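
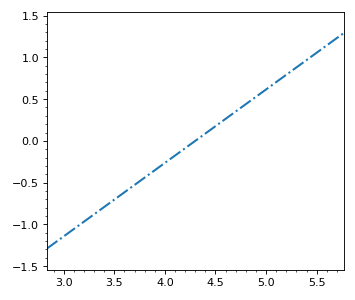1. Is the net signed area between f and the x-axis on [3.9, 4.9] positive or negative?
positive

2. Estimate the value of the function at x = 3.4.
-0.8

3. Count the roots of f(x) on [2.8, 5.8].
1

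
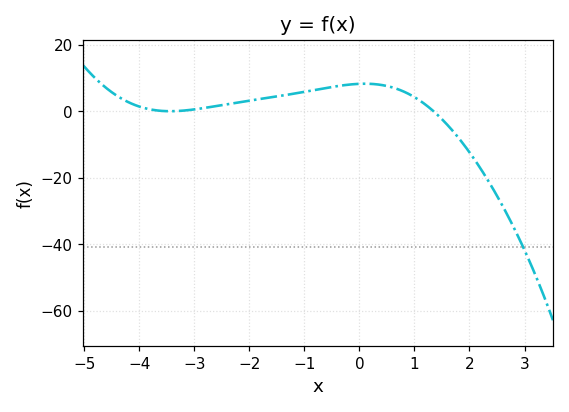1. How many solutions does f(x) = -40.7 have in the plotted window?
1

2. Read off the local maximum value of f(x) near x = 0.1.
8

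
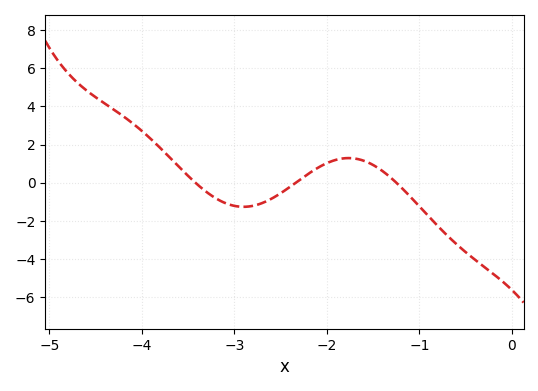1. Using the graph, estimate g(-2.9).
-1.2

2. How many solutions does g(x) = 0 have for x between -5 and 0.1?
3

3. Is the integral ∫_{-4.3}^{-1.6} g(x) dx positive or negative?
positive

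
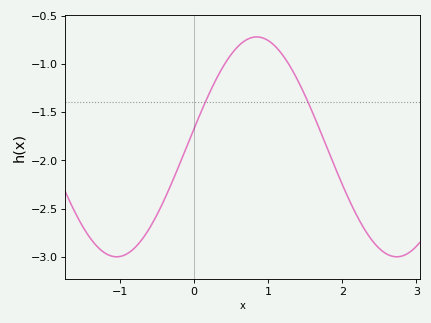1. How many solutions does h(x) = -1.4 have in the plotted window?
2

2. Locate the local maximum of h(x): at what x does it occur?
0.8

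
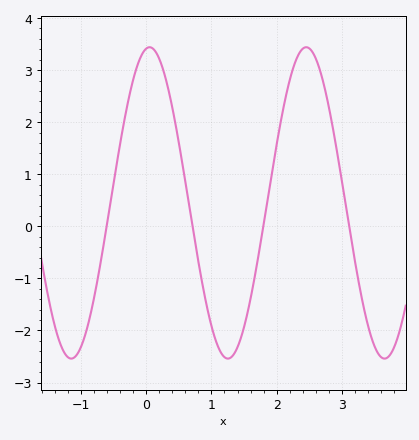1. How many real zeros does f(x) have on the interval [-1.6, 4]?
4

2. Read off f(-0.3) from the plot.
2.2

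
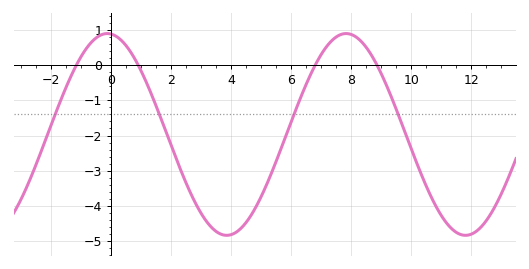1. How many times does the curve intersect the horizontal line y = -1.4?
4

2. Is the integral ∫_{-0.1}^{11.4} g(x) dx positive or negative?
negative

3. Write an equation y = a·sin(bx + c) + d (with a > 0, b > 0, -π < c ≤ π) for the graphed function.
y = 2.86sin(0.79x + 1.7) - 1.97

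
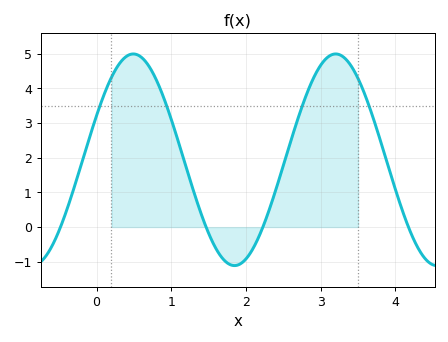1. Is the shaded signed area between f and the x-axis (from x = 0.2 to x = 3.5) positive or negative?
positive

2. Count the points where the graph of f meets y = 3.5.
4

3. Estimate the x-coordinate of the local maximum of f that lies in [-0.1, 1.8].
0.5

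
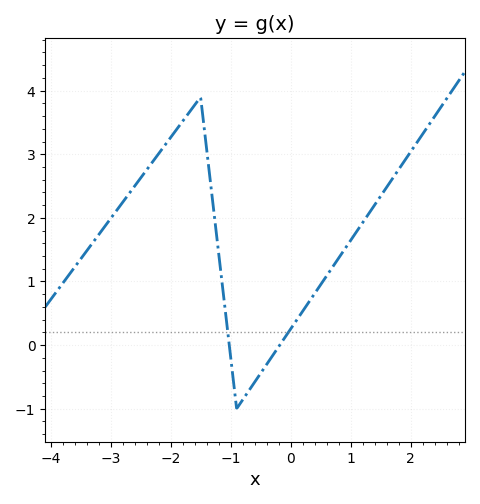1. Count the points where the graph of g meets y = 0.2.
2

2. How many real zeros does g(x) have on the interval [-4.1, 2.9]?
2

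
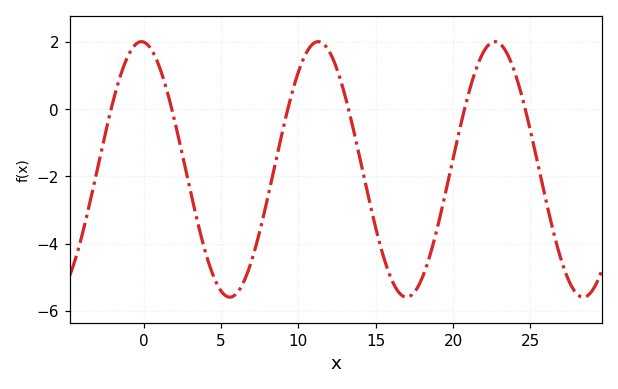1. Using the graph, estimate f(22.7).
2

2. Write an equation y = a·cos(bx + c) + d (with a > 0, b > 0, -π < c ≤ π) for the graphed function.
y = 3.8cos(0.55x + 0.08) - 1.79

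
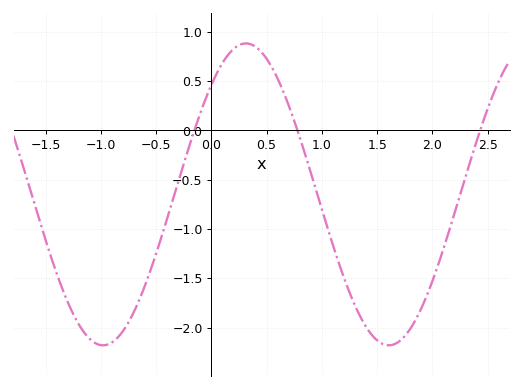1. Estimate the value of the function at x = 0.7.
0.251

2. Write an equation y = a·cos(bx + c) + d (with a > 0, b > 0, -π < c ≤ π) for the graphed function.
y = 1.53cos(2.43x - 0.76) - 0.65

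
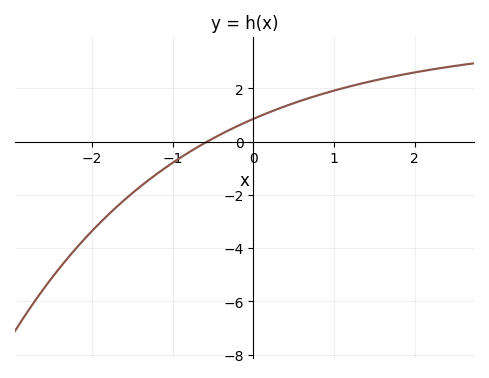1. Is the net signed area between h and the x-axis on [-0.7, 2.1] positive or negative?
positive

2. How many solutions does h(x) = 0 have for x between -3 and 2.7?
1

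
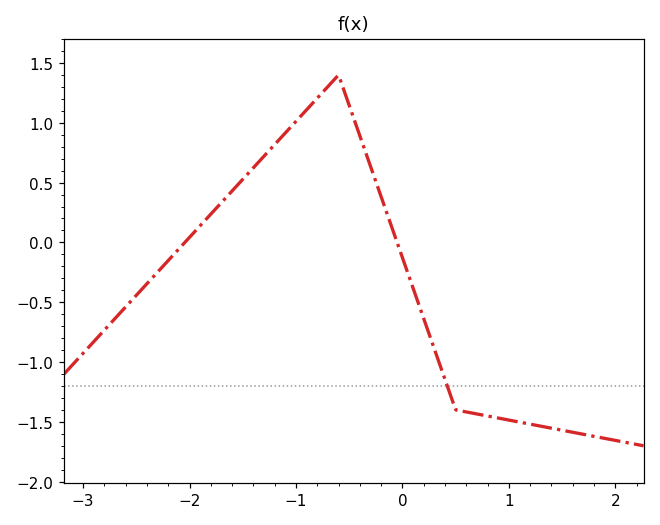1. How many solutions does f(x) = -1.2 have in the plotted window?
1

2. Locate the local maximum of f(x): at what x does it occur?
-0.601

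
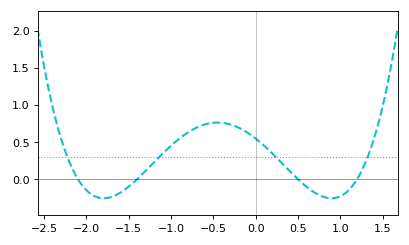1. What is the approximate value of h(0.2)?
0.35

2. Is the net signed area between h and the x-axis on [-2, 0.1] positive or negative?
positive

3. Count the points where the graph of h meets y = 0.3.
4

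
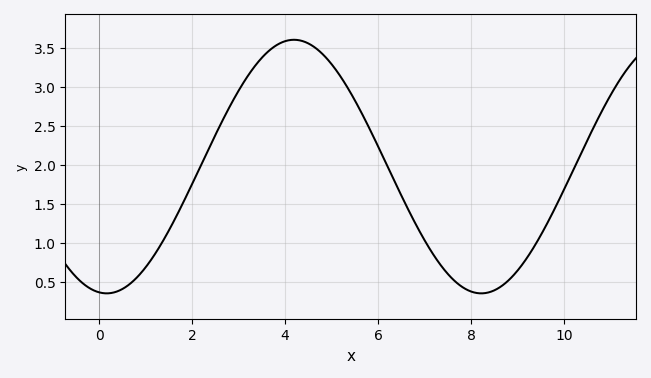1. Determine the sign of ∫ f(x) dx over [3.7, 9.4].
positive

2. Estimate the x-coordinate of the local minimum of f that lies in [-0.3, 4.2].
0.164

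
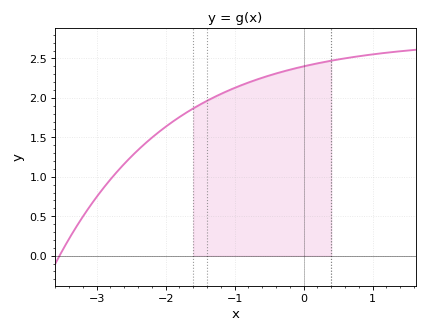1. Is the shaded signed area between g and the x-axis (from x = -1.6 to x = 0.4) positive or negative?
positive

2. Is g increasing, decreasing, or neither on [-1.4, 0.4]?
increasing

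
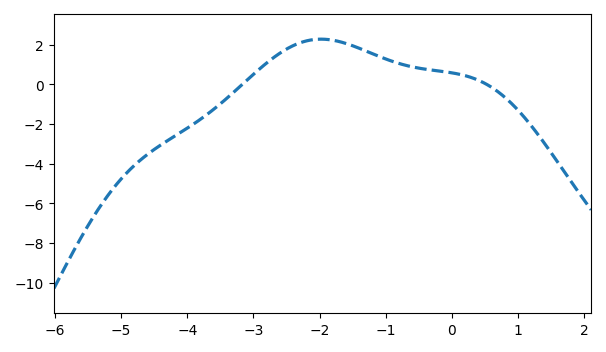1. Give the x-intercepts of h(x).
-3.17, 0.528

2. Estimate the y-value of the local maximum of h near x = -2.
2.28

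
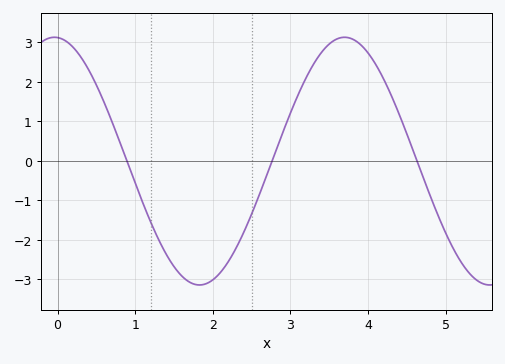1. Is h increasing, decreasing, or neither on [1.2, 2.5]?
neither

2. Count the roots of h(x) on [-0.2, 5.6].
3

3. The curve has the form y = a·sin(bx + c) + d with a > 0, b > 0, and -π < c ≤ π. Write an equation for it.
y = 3.13sin(1.68x + 1.64) - 0.01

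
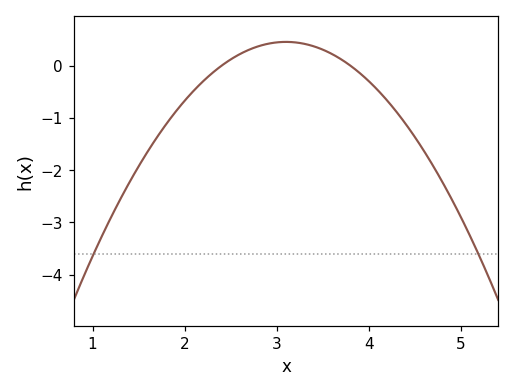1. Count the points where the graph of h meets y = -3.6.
2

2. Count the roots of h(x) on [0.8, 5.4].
2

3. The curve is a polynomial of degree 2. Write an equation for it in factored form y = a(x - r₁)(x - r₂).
y = -0.93(x - 2.4)(x - 3.8)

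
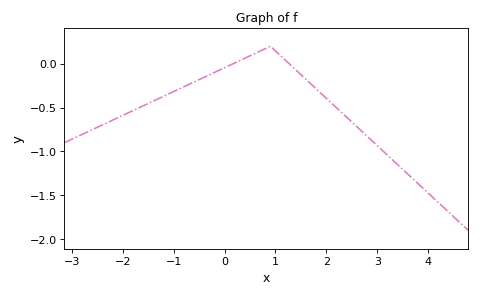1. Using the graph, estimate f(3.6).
-1.26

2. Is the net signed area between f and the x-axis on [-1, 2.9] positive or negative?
negative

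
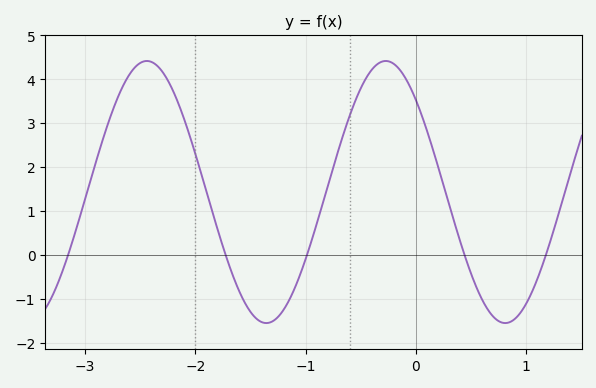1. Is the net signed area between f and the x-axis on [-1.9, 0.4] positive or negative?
positive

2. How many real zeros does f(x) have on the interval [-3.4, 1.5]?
5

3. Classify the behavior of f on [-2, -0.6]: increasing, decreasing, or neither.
neither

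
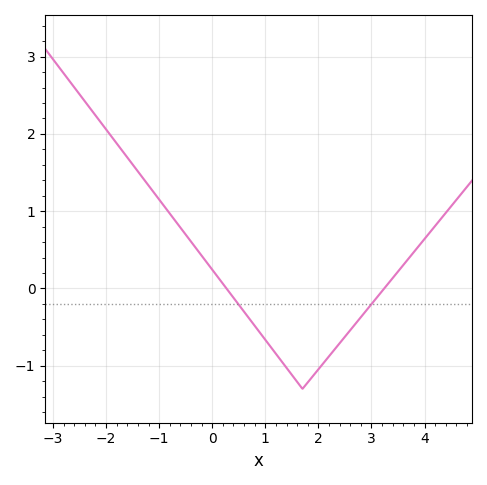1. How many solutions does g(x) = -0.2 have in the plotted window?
2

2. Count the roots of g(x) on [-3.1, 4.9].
2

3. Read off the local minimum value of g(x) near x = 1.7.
-1.3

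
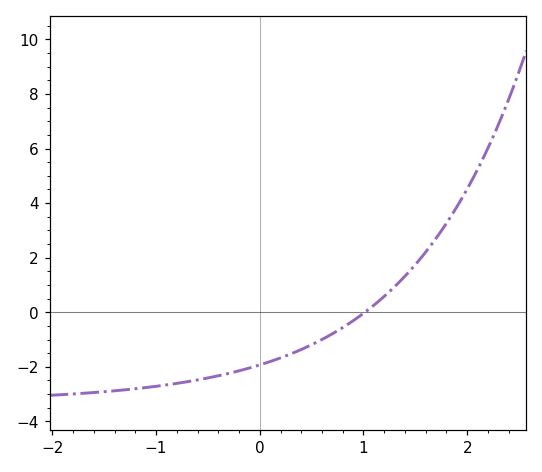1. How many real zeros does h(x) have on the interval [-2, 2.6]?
1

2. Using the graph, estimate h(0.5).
-1.19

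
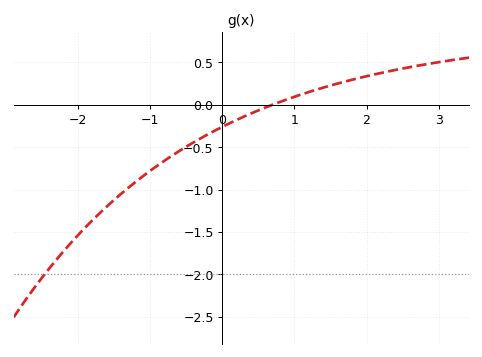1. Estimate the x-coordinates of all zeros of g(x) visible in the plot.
0.7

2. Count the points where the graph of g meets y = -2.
1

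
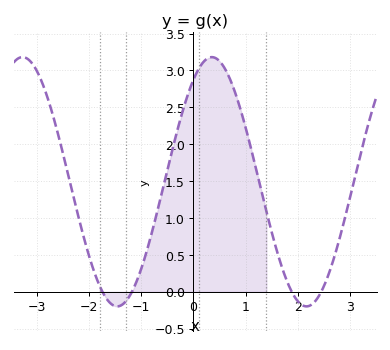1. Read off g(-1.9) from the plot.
0.259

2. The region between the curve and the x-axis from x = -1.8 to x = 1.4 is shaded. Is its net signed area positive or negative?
positive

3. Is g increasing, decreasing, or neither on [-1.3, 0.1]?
increasing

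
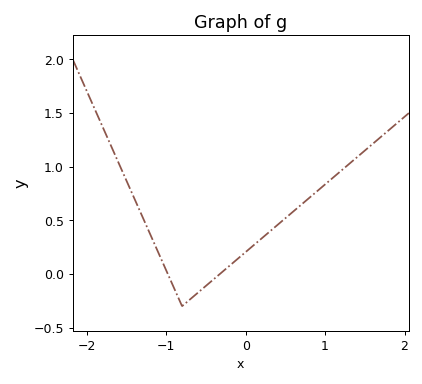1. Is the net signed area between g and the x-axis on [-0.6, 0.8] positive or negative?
positive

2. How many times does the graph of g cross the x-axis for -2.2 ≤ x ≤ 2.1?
2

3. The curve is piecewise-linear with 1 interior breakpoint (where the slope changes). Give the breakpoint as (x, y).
(-0.8, -0.3)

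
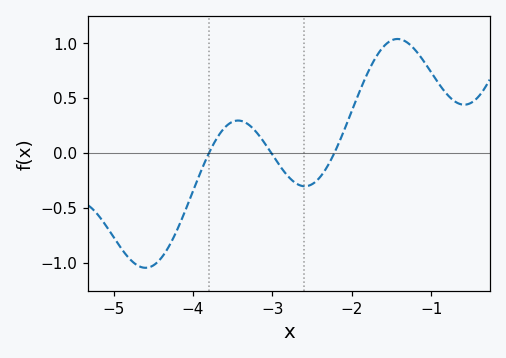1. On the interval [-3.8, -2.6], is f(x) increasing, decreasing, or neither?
neither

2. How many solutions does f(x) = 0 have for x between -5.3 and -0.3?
3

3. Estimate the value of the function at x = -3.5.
0.3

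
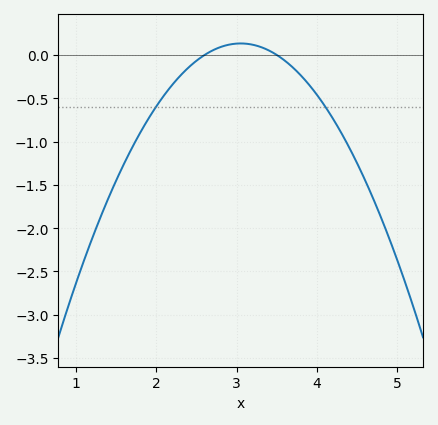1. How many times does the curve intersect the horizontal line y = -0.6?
2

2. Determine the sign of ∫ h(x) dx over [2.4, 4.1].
negative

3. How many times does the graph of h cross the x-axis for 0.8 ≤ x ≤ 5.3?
2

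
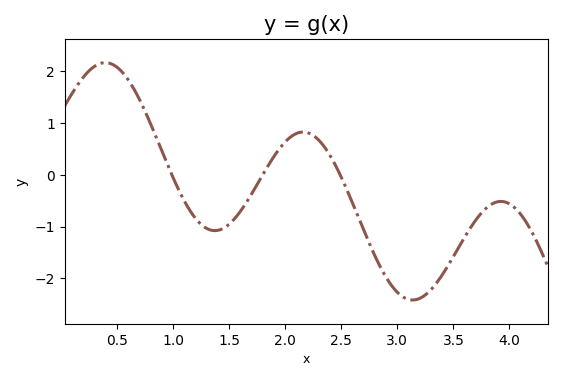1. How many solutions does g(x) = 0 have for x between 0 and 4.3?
3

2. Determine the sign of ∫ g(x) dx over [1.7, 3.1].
negative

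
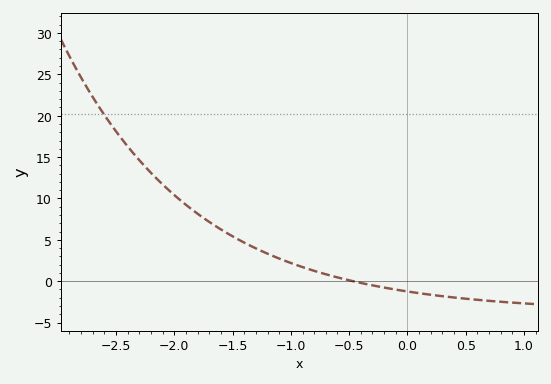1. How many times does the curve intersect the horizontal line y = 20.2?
1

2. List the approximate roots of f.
-0.466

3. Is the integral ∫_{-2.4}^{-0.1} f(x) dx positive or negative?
positive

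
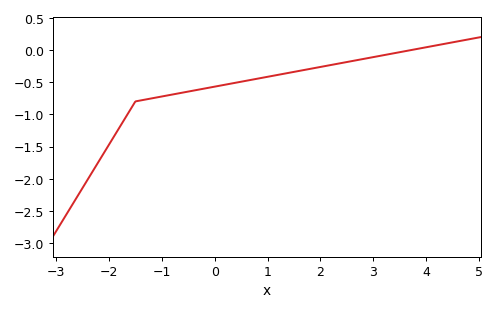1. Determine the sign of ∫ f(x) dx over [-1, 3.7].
negative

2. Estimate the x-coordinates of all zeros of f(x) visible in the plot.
3.8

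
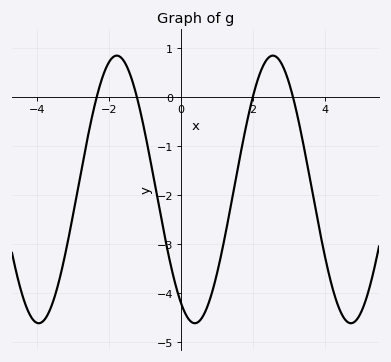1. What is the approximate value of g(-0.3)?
-3.37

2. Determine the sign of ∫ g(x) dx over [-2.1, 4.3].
negative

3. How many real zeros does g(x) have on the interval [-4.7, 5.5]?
4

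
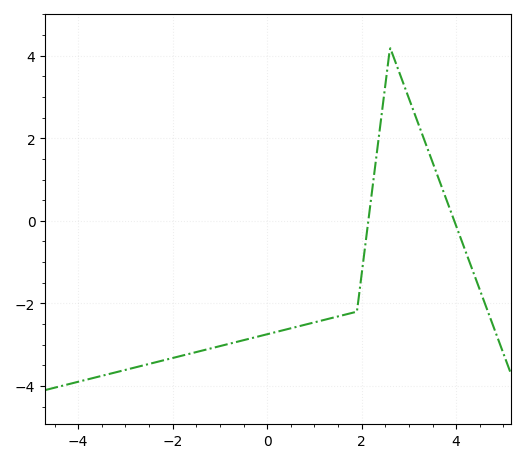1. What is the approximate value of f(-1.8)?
-3.27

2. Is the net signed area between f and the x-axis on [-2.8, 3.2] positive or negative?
negative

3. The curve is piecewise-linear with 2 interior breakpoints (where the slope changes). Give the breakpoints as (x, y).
(1.9, -2.2); (2.6, 4.2)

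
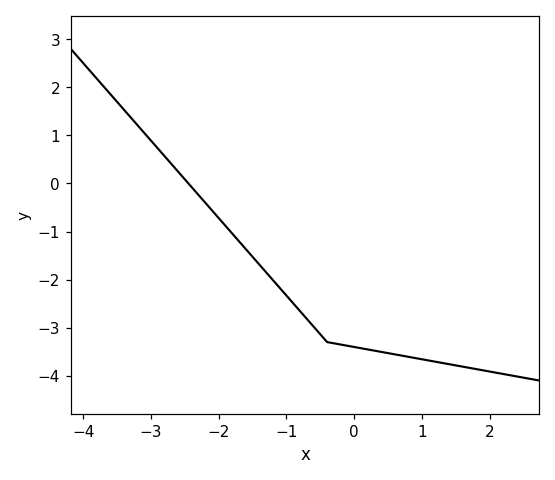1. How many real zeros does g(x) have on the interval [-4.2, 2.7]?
1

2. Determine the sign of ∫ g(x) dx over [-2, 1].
negative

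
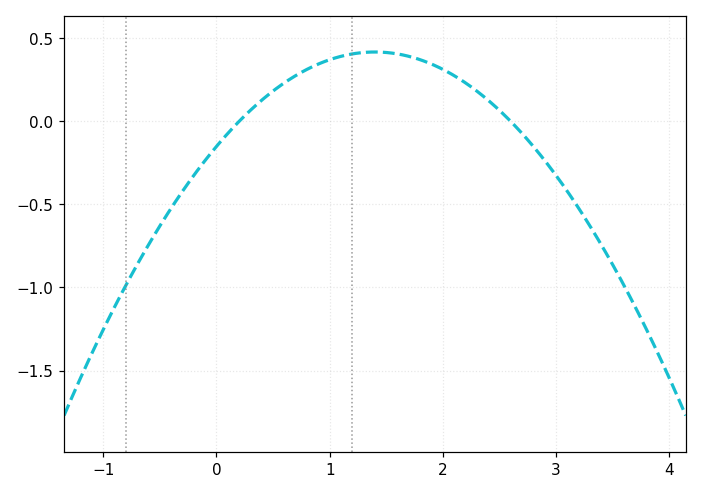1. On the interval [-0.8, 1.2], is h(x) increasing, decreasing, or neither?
increasing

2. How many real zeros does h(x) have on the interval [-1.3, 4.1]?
2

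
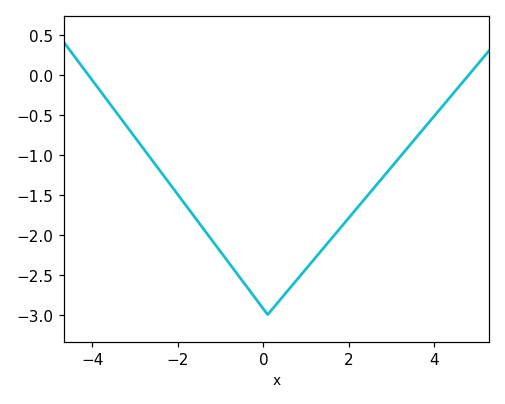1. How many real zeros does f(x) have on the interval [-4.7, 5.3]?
2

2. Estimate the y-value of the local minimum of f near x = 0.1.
-3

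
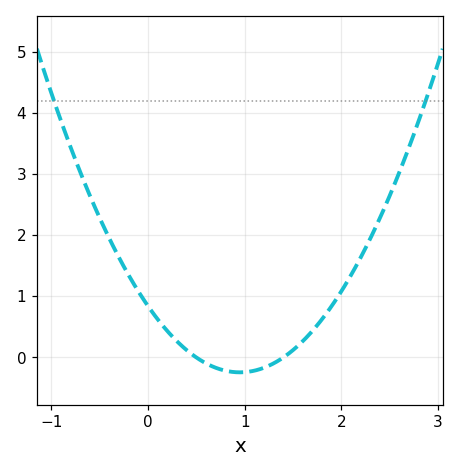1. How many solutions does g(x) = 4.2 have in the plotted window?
2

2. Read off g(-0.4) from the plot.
1.94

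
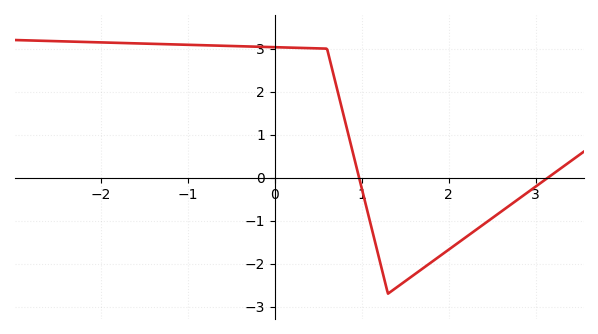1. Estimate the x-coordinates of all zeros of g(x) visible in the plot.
0.968, 3.14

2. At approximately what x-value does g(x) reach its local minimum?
1.3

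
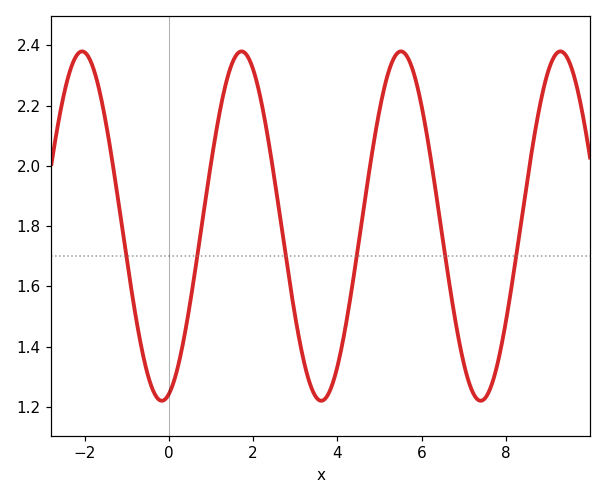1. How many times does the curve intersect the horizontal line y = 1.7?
6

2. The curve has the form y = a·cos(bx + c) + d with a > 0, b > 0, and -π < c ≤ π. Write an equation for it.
y = 0.58cos(1.66x - 2.86) + 1.8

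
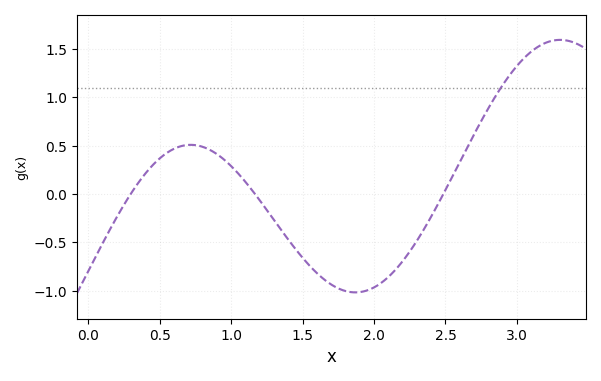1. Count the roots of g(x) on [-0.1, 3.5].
3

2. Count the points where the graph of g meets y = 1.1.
1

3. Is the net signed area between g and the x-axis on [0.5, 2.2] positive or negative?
negative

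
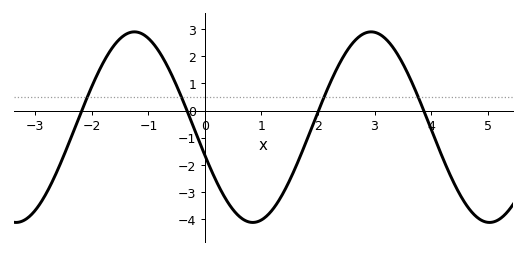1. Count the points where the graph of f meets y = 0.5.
4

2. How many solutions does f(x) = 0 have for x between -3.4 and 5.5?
4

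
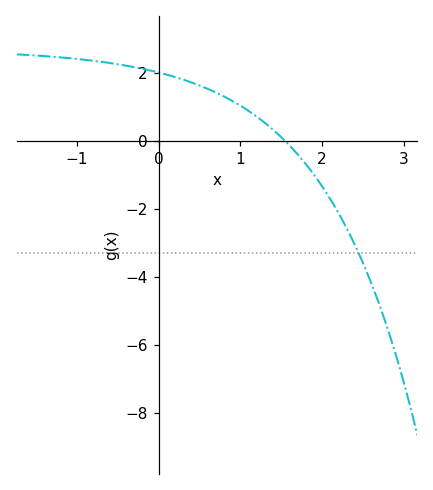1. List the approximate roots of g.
1.5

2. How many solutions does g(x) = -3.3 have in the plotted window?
1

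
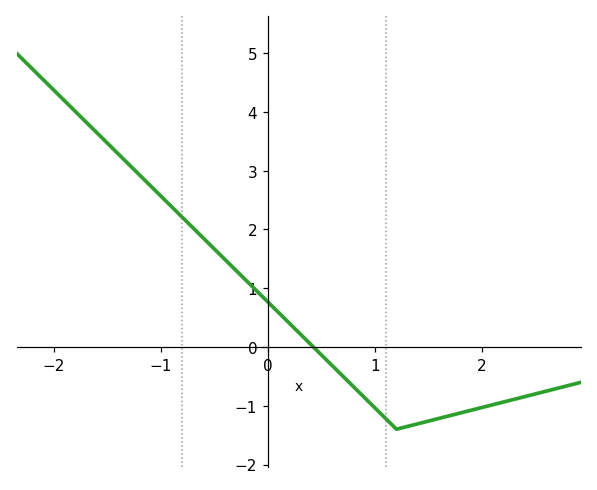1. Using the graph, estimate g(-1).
2.6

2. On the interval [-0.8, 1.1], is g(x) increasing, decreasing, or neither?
decreasing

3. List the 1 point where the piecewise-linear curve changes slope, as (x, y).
(1.2, -1.4)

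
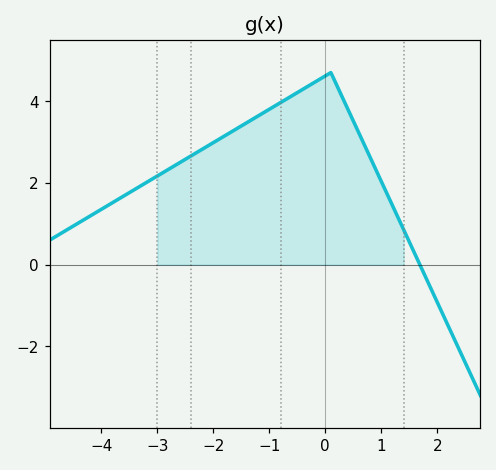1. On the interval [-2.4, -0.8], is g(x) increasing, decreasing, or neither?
increasing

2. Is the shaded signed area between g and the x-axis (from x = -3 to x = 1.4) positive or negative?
positive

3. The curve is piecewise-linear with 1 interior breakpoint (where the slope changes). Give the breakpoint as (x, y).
(0.1, 4.7)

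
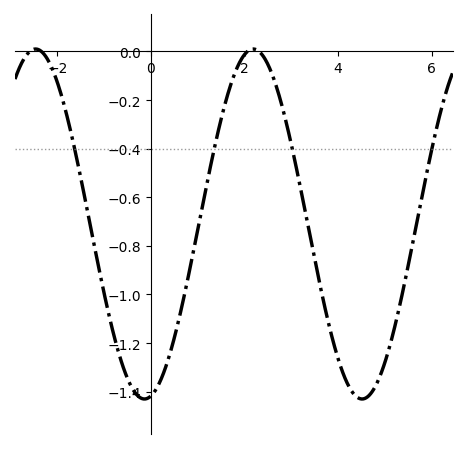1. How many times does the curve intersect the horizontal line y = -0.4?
4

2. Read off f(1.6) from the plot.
-0.204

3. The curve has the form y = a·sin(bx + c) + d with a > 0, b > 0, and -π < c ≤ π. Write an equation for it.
y = 0.72sin(1.35x - 1.38) - 0.71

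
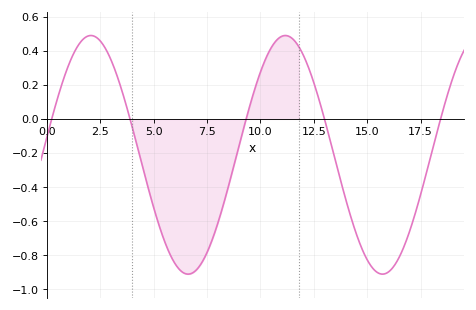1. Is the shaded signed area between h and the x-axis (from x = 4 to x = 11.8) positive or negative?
negative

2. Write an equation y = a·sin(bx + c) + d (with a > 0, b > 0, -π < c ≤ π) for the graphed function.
y = 0.7sin(0.69x + 0.15) - 0.21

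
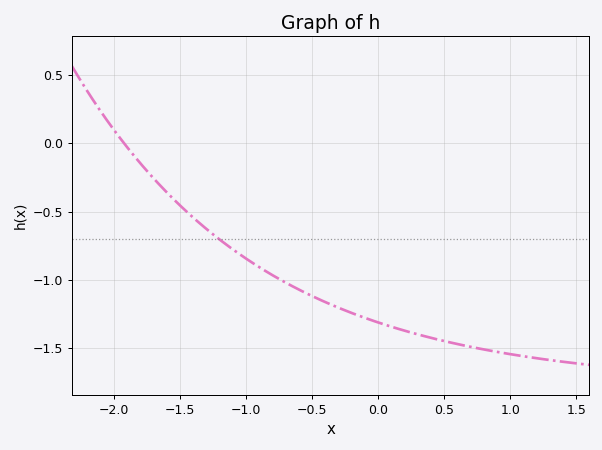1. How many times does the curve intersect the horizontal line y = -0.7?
1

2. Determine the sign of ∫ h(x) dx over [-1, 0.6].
negative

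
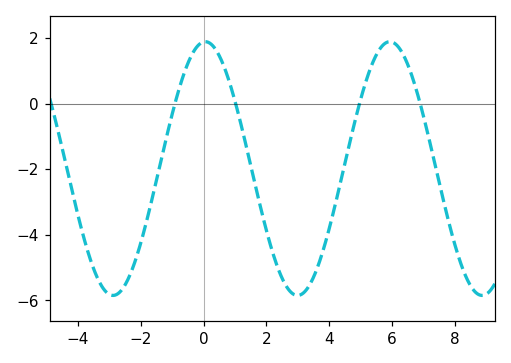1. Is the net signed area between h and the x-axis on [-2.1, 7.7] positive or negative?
negative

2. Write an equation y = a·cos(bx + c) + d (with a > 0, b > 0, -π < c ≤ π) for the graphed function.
y = 3.87cos(1.1x - 0.06) - 1.98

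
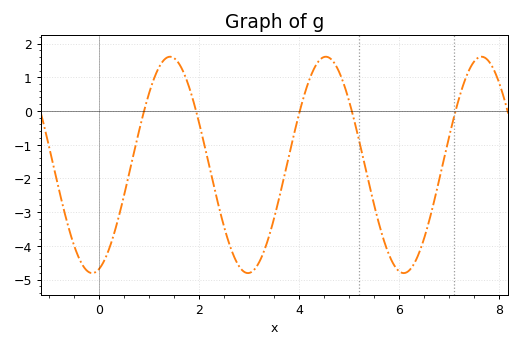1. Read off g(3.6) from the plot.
-2.6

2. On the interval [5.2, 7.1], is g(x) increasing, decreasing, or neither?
neither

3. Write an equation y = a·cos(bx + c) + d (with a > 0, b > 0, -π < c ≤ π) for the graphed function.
y = 3.21cos(2x - 2.9) - 1.6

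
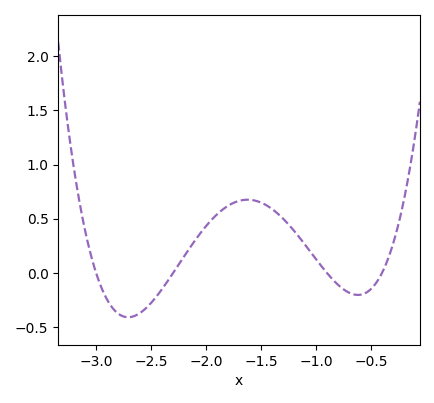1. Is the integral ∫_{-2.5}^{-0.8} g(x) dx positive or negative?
positive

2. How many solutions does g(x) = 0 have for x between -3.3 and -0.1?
4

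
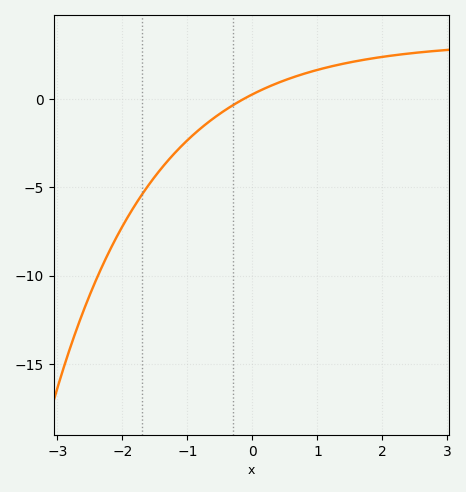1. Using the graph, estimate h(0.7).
1.5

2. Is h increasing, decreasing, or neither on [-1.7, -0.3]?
increasing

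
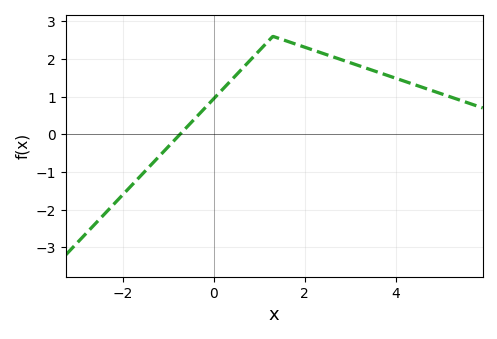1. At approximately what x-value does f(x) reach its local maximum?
1.3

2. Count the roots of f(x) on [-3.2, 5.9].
1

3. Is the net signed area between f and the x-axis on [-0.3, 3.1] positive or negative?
positive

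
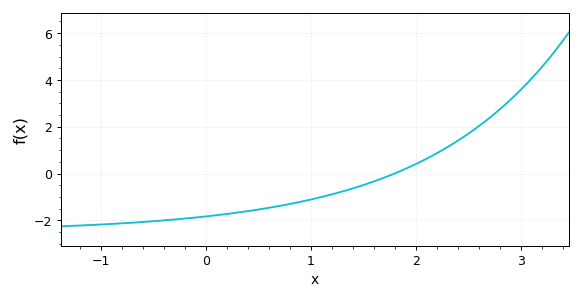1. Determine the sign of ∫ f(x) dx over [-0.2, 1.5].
negative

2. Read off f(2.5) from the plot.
1.8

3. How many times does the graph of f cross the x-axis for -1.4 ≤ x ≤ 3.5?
1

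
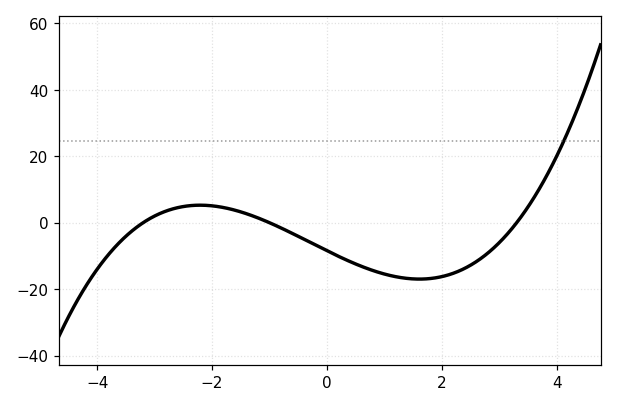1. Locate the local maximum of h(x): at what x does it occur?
-2.21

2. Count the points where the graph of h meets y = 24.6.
1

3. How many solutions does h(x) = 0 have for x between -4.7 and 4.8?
3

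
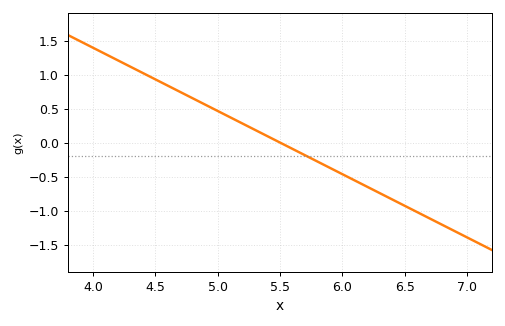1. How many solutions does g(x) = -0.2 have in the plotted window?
1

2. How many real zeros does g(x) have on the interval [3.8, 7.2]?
1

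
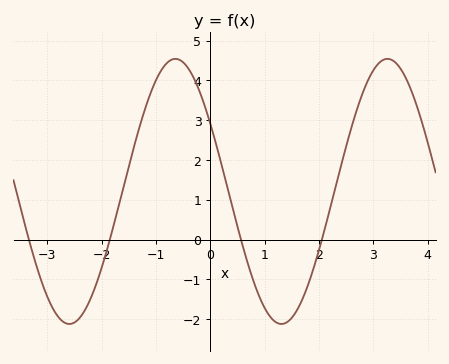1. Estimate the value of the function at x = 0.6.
-0.2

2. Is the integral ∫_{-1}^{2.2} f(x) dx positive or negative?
positive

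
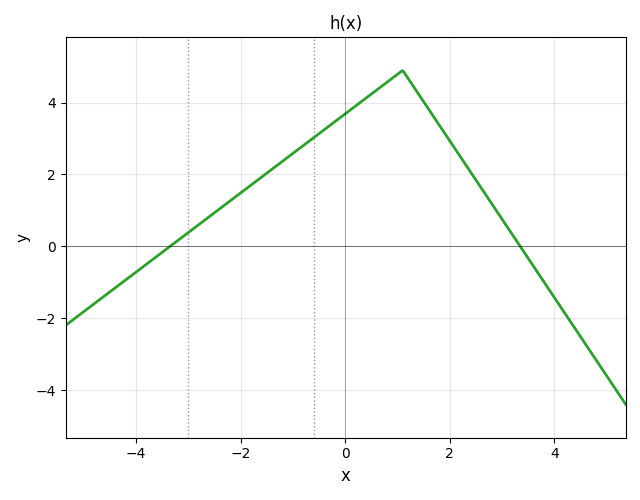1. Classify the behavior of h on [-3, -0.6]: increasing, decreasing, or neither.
increasing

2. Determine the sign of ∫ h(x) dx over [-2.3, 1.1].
positive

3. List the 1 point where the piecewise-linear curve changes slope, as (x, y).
(1.1, 4.9)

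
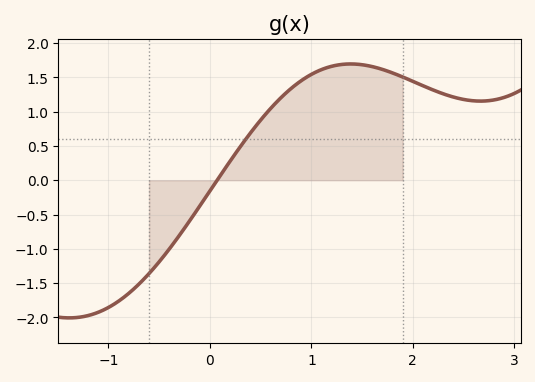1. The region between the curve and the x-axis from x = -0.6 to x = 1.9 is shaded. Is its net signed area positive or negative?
positive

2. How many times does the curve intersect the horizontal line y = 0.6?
1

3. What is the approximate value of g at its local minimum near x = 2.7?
1.15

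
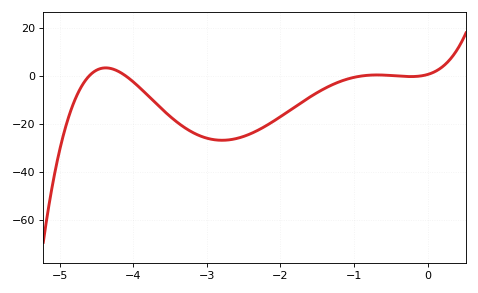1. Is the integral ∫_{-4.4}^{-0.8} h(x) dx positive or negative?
negative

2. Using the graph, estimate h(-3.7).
-12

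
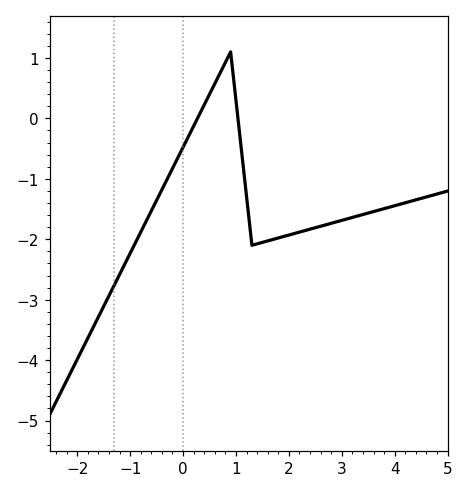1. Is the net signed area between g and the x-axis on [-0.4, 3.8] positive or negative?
negative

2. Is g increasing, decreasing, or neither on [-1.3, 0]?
increasing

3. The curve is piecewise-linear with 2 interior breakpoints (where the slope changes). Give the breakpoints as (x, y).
(0.9, 1.1); (1.3, -2.1)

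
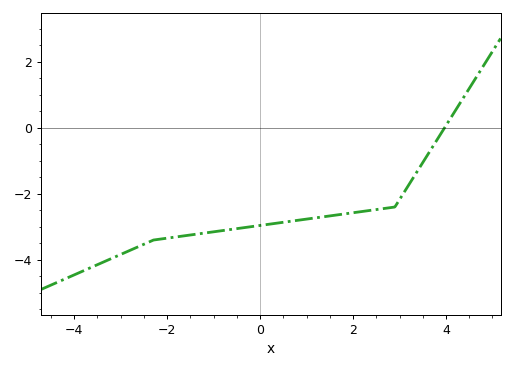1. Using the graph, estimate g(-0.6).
-3.07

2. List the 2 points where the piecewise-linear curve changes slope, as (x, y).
(-2.3, -3.4); (2.9, -2.4)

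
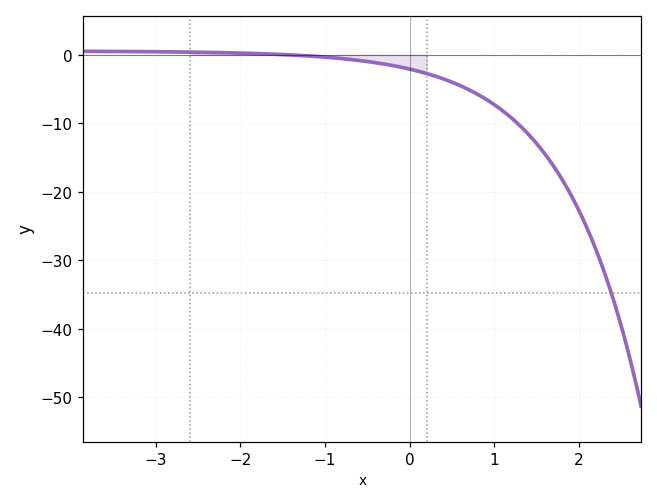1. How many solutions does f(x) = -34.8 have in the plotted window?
1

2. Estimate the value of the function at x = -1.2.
0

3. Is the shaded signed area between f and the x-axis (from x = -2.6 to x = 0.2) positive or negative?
negative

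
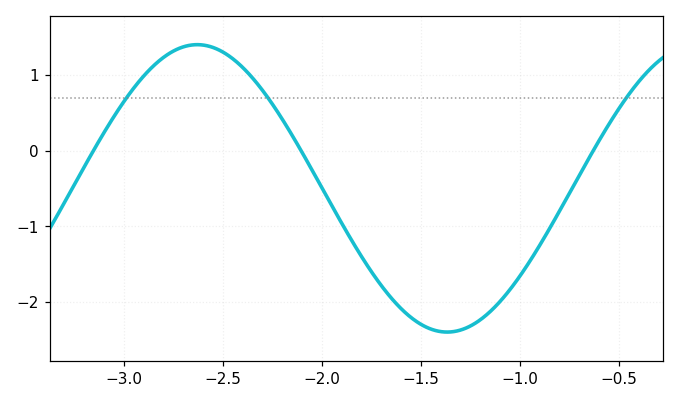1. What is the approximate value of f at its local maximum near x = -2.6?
1.4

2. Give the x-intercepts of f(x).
-3.15, -2.1, -0.628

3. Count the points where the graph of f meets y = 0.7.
3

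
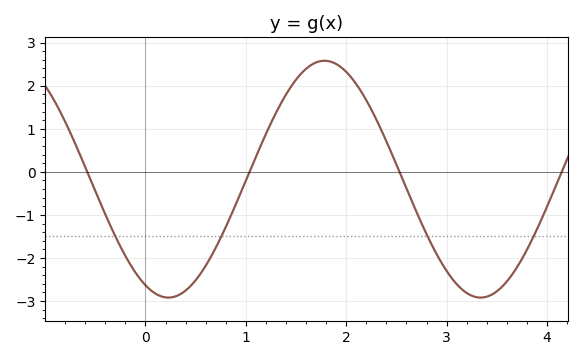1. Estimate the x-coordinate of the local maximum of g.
1.8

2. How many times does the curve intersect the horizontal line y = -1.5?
4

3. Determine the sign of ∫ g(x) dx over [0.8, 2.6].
positive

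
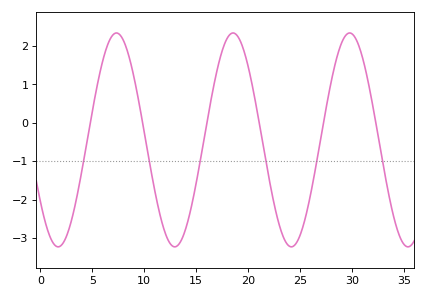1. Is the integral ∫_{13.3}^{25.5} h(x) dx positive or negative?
negative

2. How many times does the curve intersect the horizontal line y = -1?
6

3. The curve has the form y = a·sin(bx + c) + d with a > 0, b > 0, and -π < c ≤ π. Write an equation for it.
y = 2.78sin(0.56x - 2.53) - 0.45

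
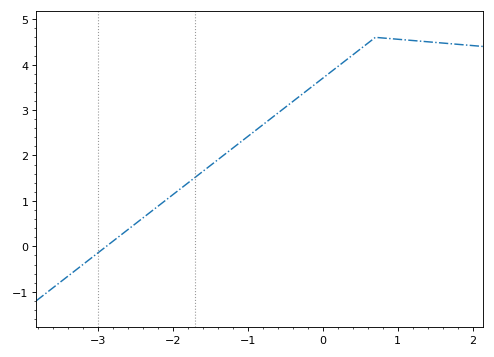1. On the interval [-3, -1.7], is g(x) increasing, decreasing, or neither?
increasing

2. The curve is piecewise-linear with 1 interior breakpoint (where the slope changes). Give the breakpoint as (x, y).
(0.7, 4.6)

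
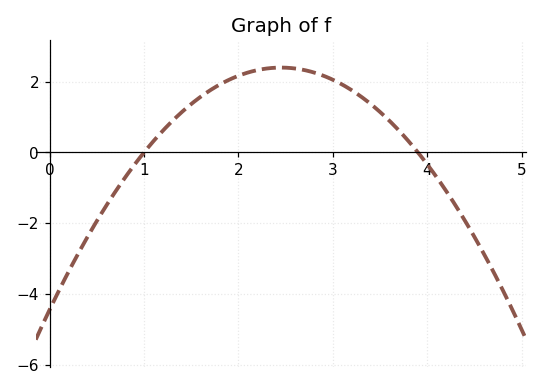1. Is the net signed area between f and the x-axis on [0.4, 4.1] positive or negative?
positive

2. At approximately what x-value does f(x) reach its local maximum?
2.4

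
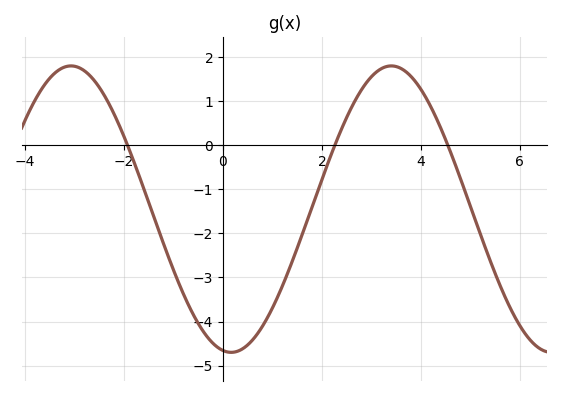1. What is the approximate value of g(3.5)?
1.8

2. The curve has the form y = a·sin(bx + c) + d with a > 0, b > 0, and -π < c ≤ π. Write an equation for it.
y = 3.25sin(0.97x - 1.7) - 1.45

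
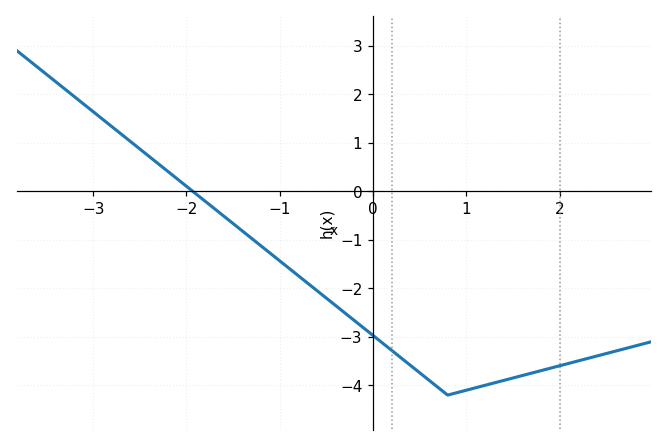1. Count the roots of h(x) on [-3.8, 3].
1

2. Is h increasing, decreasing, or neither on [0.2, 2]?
neither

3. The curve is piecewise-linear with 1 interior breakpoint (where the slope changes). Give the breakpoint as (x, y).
(0.8, -4.2)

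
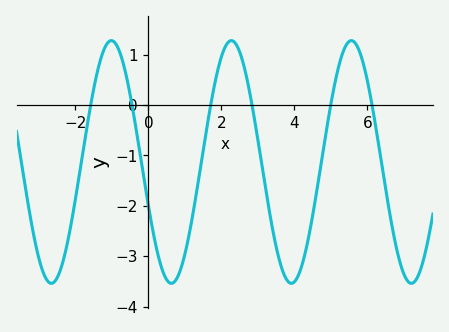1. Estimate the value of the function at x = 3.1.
-1.15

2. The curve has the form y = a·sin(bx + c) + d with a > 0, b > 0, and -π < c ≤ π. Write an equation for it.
y = 2.41sin(1.91x - 2.77) - 1.13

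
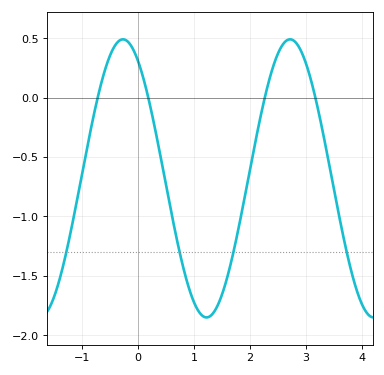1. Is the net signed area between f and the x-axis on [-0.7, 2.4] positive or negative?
negative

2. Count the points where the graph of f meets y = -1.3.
4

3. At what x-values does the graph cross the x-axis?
-0.7, 0.2, 2.3, 3.2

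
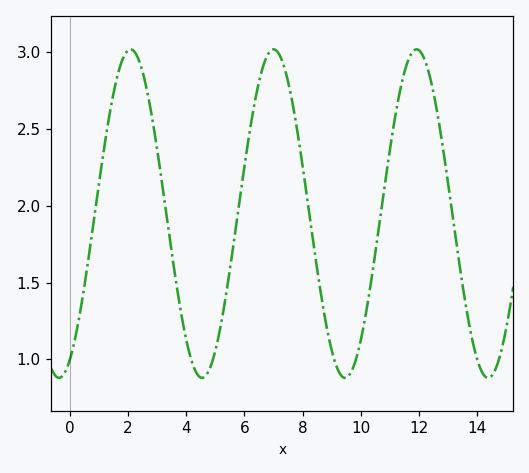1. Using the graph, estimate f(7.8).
2.5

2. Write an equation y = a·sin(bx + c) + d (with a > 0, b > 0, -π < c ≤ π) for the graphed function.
y = 1.07sin(1.3x - 1.1) + 1.95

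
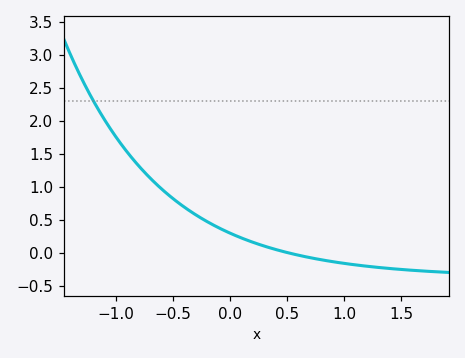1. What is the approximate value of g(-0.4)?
0.696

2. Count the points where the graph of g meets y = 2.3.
1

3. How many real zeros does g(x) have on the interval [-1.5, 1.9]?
1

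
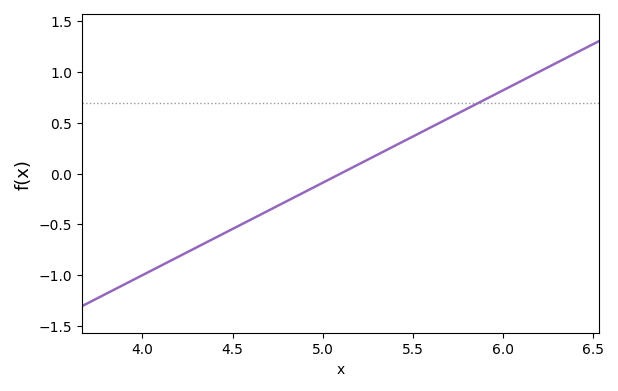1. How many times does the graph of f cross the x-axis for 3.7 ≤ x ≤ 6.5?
1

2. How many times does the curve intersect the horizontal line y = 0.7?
1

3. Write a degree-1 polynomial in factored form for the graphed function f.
y = 0.91(x - 5.1)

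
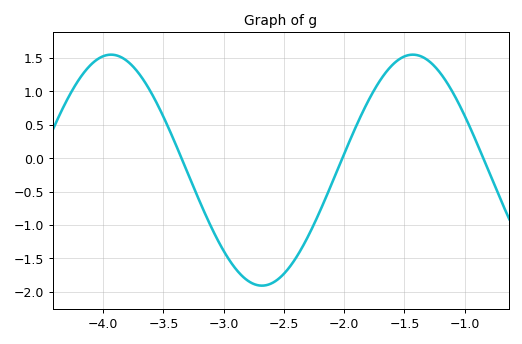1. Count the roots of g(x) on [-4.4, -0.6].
3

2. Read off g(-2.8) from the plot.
-1.84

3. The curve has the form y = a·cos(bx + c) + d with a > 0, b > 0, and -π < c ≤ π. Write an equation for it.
y = 1.73cos(2.51x - 2.69) - 0.18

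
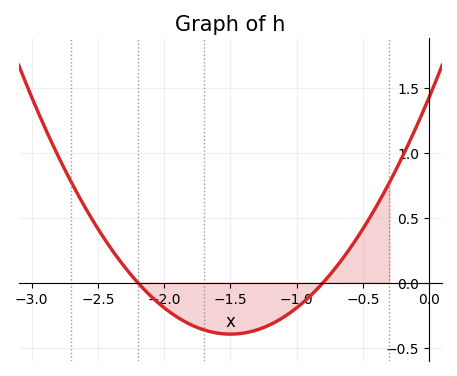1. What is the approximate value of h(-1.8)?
-0.3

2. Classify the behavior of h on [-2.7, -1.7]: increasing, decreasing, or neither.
decreasing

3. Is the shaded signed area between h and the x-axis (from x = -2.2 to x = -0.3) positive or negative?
negative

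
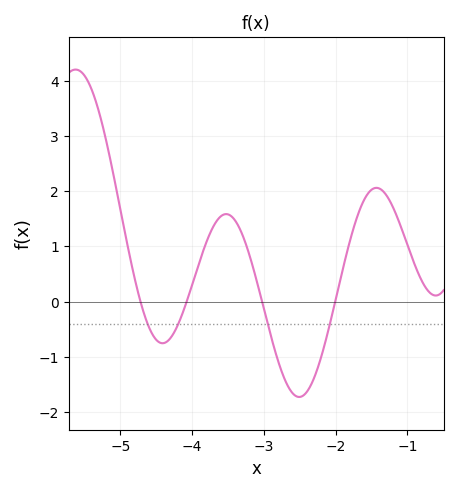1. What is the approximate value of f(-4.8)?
0.4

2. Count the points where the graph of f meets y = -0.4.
4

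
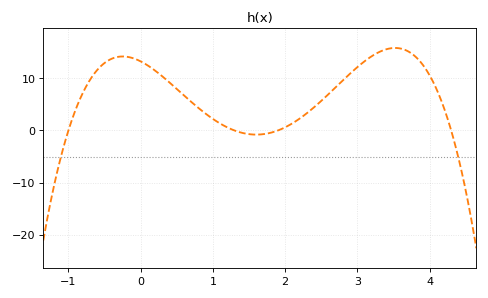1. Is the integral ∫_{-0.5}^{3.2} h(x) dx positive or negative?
positive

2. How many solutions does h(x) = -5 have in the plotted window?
2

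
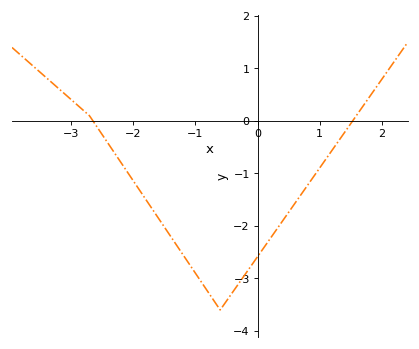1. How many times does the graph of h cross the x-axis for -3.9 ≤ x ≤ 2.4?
2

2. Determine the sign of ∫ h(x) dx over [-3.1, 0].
negative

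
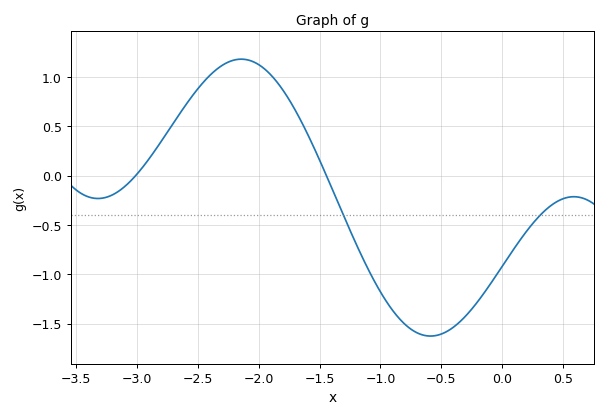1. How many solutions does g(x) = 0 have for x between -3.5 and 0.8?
2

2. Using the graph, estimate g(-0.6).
-1.6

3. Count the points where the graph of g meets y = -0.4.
2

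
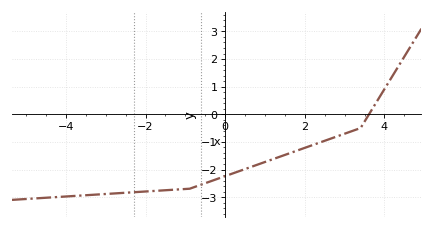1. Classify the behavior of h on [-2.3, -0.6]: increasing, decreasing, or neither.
increasing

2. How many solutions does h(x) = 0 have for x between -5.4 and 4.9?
1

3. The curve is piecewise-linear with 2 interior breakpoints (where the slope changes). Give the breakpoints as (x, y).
(-0.9, -2.7); (3.4, -0.5)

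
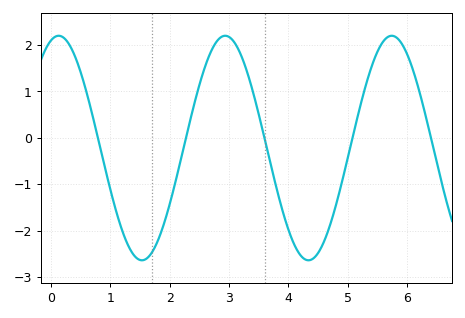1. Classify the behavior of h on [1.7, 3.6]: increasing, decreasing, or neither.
neither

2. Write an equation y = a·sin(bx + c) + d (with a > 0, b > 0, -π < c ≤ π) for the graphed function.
y = 2.42sin(2.2x + 1.3) - 0.22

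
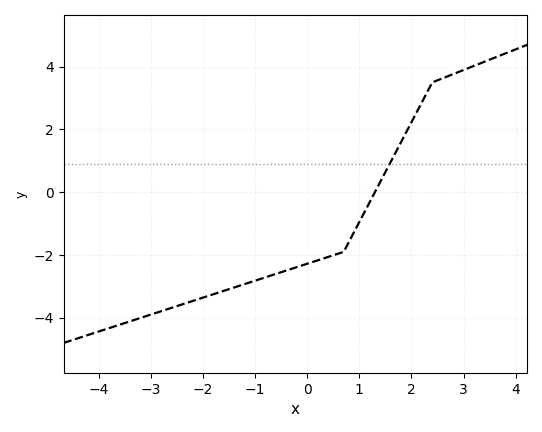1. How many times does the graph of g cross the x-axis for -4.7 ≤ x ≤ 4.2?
1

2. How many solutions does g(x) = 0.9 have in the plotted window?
1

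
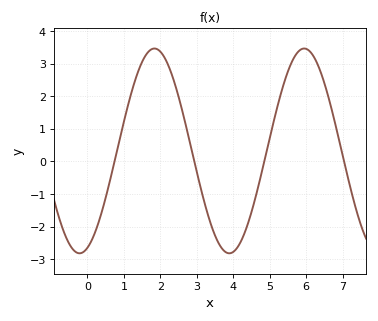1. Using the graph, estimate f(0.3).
-1.9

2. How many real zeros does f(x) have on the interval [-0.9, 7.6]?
4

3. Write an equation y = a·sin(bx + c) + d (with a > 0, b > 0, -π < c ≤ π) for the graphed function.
y = 3.14sin(1.5x - 1.2) + 0.32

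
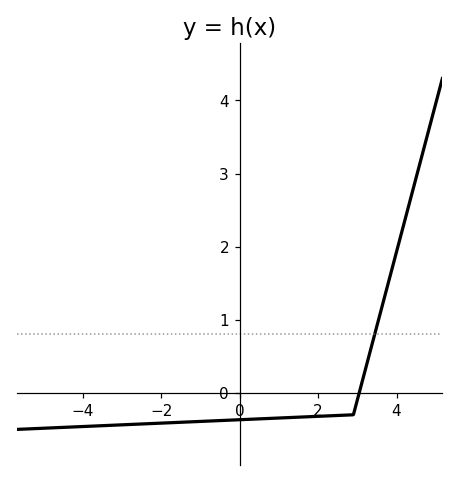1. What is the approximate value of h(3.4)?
0.7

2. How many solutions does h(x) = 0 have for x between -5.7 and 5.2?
1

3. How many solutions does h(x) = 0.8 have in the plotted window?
1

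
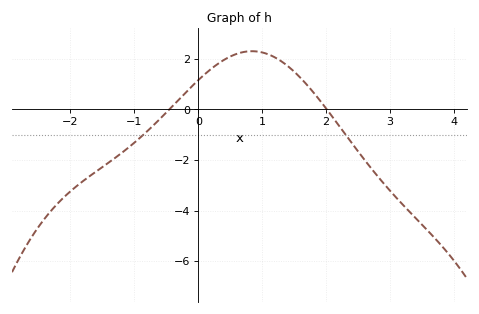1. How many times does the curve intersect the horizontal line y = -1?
2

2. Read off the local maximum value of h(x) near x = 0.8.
2.4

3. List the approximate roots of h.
-0.5, 2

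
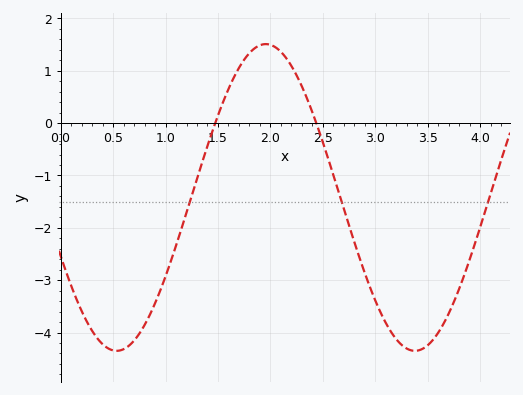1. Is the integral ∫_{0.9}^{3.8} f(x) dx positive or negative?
negative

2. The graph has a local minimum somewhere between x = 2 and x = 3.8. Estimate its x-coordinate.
3.38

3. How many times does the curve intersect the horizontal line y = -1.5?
3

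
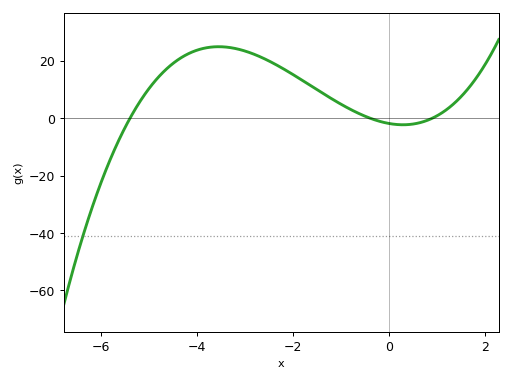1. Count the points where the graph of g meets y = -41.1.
1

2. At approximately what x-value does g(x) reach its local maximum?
-3.6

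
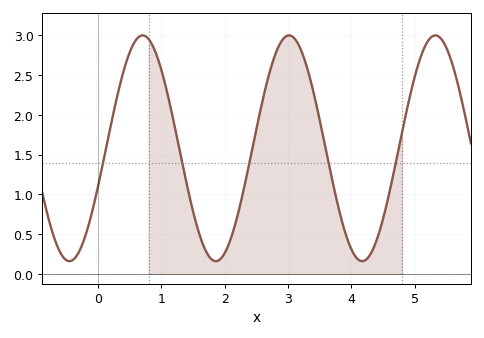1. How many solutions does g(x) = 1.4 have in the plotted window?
5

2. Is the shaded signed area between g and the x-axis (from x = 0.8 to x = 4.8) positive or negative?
positive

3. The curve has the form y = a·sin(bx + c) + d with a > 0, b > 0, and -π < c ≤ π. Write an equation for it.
y = 1.42sin(2.72x - 0.35) + 1.58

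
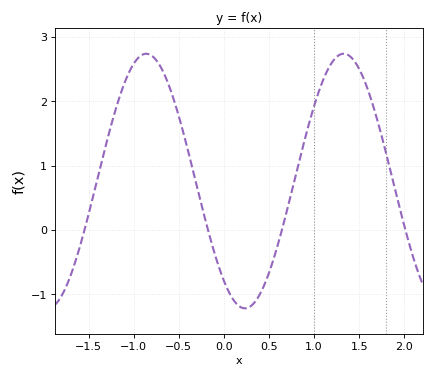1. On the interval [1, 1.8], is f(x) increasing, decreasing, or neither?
neither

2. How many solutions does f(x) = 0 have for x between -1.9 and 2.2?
4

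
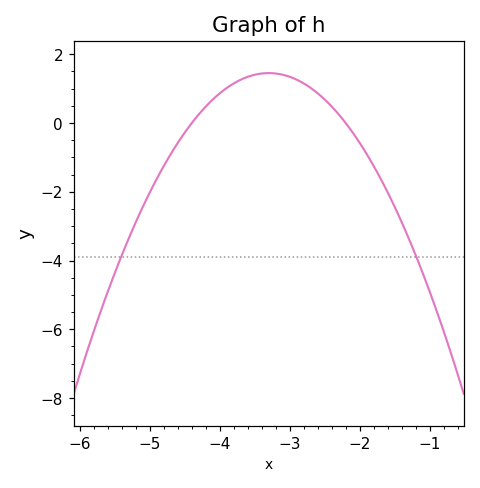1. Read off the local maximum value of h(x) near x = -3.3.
1.4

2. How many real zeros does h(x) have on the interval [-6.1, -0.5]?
2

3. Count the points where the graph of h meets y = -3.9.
2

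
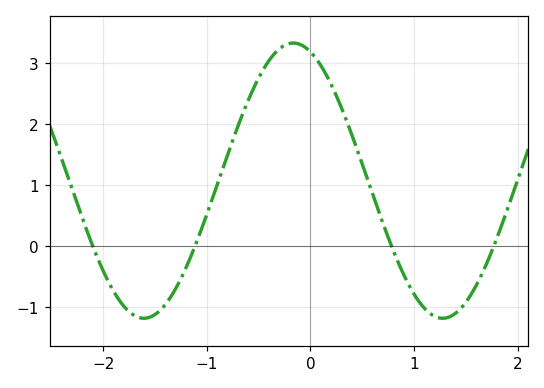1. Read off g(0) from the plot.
3.17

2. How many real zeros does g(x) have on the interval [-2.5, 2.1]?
4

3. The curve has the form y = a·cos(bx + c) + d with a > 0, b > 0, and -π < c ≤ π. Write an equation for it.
y = 2.25cos(2.18x + 0.362) + 1.07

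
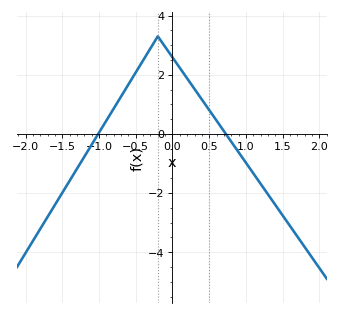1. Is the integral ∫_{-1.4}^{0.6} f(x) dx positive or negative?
positive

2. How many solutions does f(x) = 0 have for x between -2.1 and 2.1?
2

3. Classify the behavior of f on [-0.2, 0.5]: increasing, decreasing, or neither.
decreasing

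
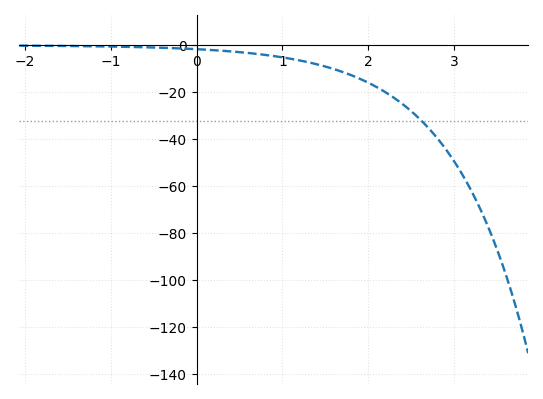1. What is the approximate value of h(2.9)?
-44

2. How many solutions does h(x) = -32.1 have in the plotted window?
1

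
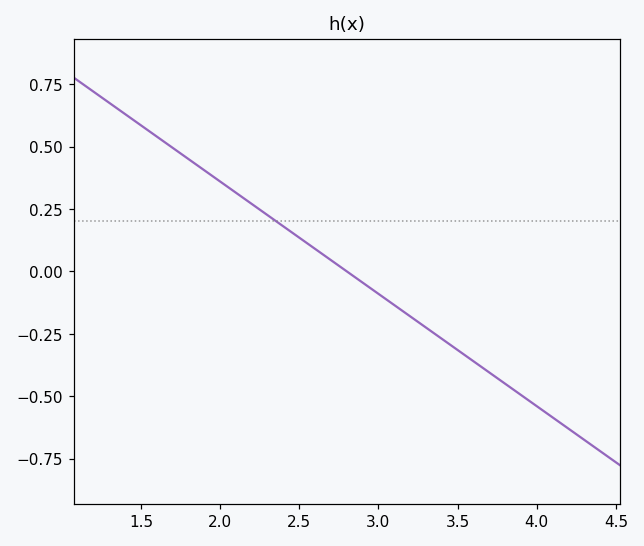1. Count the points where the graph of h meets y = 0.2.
1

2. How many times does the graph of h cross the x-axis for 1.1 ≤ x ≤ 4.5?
1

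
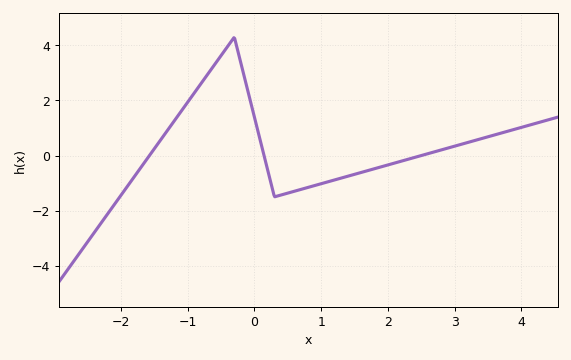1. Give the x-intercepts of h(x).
-1.6, 0.1, 2.5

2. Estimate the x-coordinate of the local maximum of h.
-0.3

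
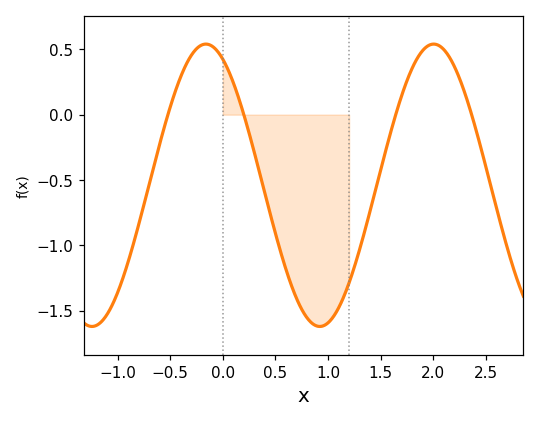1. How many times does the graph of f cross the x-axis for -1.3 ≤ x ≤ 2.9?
4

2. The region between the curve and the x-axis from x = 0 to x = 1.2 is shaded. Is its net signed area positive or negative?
negative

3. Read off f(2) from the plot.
0.54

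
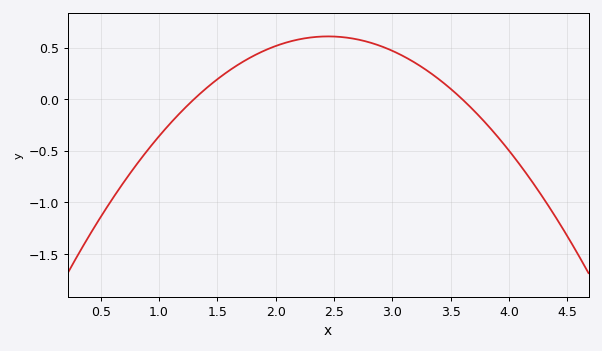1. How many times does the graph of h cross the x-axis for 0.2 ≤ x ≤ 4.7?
2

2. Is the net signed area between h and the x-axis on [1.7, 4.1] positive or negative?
positive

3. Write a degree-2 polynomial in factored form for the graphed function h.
y = -0.46(x - 1.3)(x - 3.6)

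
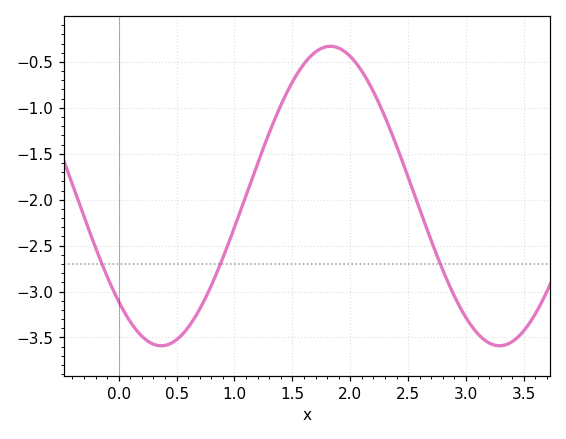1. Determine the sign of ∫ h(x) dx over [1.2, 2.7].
negative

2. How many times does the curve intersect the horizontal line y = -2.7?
3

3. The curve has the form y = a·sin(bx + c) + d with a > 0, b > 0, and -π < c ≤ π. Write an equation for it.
y = 1.63sin(2.15x - 2.36) - 1.96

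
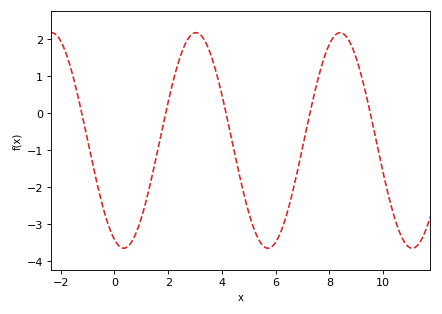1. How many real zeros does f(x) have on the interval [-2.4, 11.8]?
5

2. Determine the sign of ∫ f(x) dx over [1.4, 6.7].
negative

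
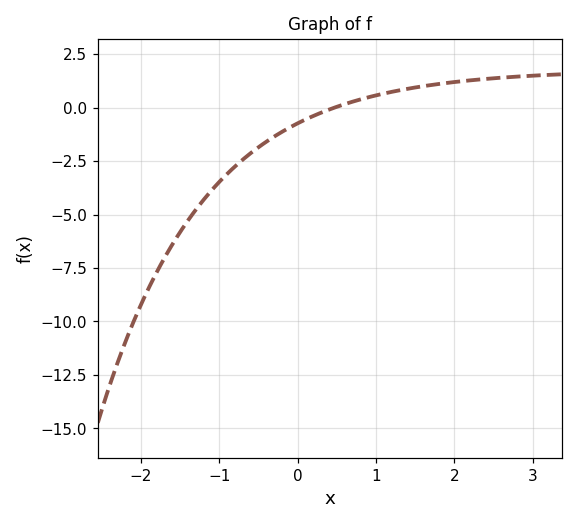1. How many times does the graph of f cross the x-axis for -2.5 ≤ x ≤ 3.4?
1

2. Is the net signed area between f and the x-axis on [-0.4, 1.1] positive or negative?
negative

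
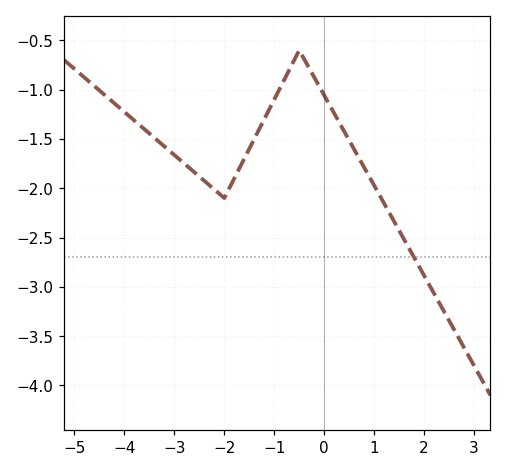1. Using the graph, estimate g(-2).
-2.1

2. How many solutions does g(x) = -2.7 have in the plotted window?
1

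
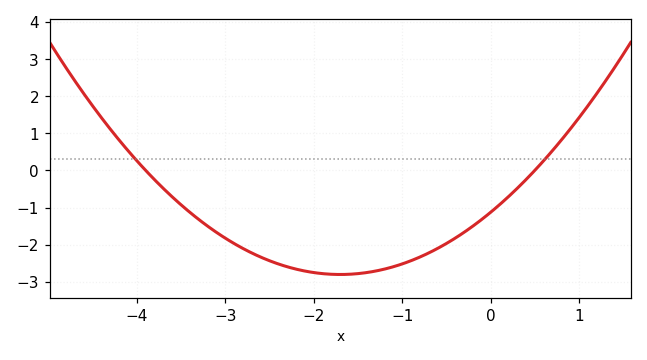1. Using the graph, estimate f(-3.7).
-0.5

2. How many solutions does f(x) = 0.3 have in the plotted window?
2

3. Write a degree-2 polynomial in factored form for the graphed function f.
y = 0.58(x + 3.9)(x - 0.5)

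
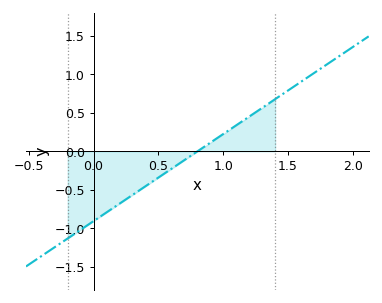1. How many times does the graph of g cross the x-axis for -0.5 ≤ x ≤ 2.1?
1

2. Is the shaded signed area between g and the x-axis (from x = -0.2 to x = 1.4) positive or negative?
negative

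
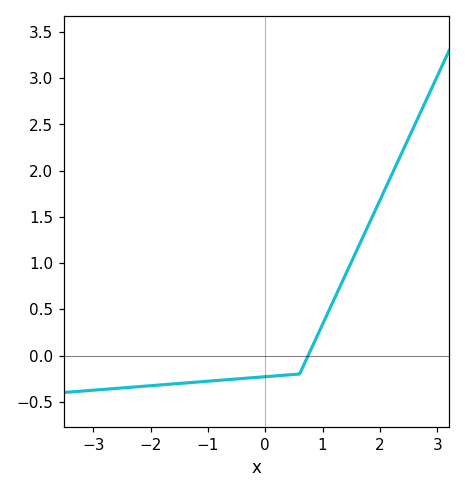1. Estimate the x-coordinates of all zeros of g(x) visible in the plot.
0.749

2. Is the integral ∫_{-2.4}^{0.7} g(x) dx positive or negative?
negative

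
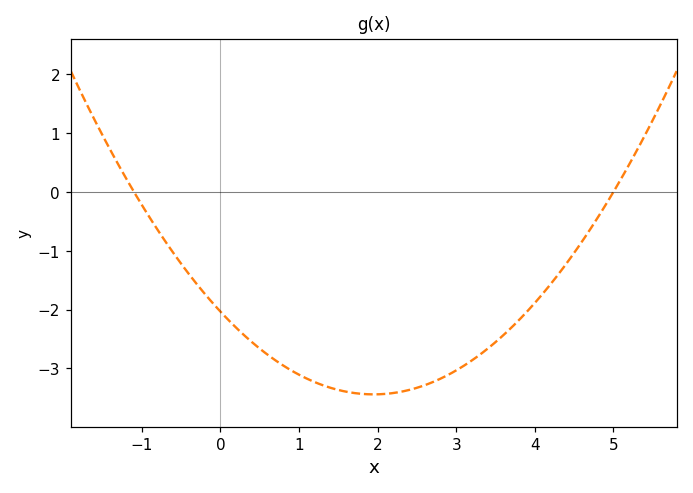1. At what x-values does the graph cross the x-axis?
-1.1, 5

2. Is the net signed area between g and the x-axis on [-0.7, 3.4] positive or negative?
negative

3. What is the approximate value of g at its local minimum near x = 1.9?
-3.44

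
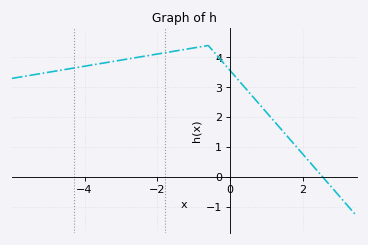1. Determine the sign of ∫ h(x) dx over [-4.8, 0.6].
positive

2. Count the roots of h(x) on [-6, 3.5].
1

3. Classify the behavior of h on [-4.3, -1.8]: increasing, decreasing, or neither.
increasing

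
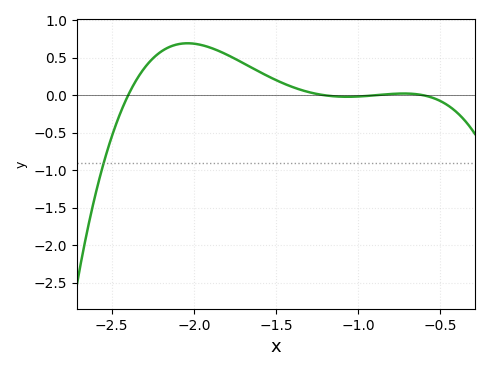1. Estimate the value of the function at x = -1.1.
-0.018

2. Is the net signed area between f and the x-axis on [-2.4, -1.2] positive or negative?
positive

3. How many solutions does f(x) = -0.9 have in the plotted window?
1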